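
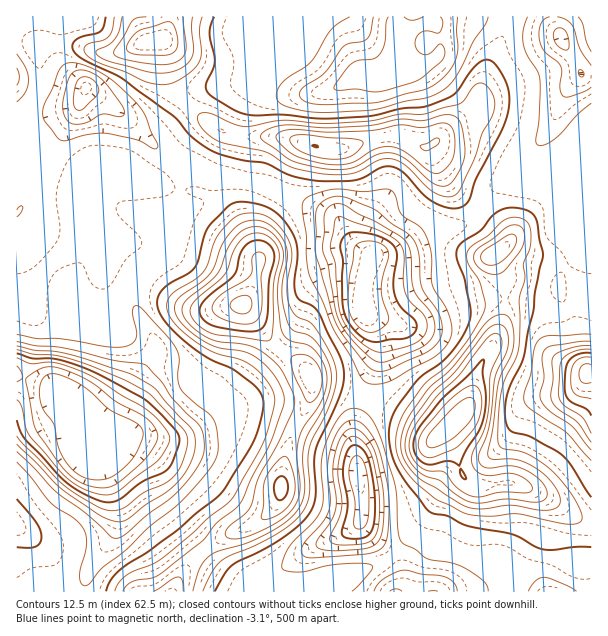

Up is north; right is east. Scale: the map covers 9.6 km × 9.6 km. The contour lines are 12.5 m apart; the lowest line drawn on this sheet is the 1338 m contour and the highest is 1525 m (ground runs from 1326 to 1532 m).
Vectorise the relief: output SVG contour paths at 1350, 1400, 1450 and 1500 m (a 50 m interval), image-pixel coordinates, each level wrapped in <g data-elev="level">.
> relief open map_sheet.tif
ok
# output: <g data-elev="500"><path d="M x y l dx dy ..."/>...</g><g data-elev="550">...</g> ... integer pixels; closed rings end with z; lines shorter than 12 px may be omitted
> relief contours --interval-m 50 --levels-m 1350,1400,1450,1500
<g data-elev="1350"><path d="M101 488l-17-4-15-9-11-13-22-31-3-9-7-42 2-3 8-6 9-4 9 0 27 10 15 9 21 16 27 15 11 11 2 6 0 6-12 19-28 24-7 4z"/><path d="M591 382l-4 1-5-1-2-4-1-4 1-6 3-3 4-1 4 1"/><path d="M17 366l4 5 2 6-6 5"/></g><g data-elev="1400"><path d="M390 591l6-2 6 2"/><path d="M321 549l-5-3 1-4 14-21 5-14 0-10-3-26 3-22 4-11 5-6 5-3 6 0 6 3 7 9 8 18 7 38 0 21-2 16-5 9-9 5-30 3z"/><path d="M591 442l-14-20-23-17-2-4-1-6 2-17-1-16 2-6 6-4 13-5 18-1"/><path d="M378 362l-9-5-18-18-9-13-6-14-7-45-7-19 3-35 3-6 7-3 10 1 14 9 19 9 27 17 5 12 2 27 2 11 4 7 12 14 4 9 1 7-1 7-3 5-6 6-36 16z"/><path d="M17 346l18 4 19 1 17 4 64 21 20 12 12 15 23 23 4 8 1 9-1 10-4 11-6 10-7 9-10 9-21 13-17 13-10 4-18-6-36-25-48-47"/><path d="M77 110l-3-3-1-6 3-17 5-7 8 0 8 7 2 5-1 4-15 16z"/><path d="M581 77l-3-3 1-4 3 0 2 4 0 2z"/><path d="M564 50l-7-5-3-6 0-7 4-4 6 2 4 6 1 12-2 2z"/><path d="M404 17l9 3 11-3"/><path d="M440 17l3 6-3 9-3 1-8-2-6 0-4 3-3 5 0 9 6 6 7 0 11-10 3 1 2 6-1 6-3 4-20 17-9 5-32 9-9 0-15-3-17 1-4-1-1-2 1-3 16-20 8-4 15-1 6-5 5-10 1-21 2-6"/></g><g data-elev="1450"><path d="M203 591l9-19 9-11 9-5 24-10 24-13 15-11 11-12 4-9 2-9-2-31 1-14 19-39 8-25 1-9-3-11-11-23-11-16-16-8-7-11-2-20 5-30-3-15-7-10-8-9-8-5-9-3-17 2-12 8-12 16-8 24-4 8-9 8-22 14-5 6-1 7 1 8 6 9 20 17 21 13 31 9 11 8 9 10 7 10 2 11-9 36-8 16-23 41-5 7-22 17-17 16-30 25-9 5-20 8-7 4-7 8-3 7"/><path d="M564 524l14-1 3-2 1-3-5-15-12-18-13-14-15-11-15-8-19-4-4-2-1-5 1-28 3-23 4-13 10-18 3-11 1-27-1-22 6-20-1-16 5-12 2-9 0-12-4-8-6-4-9-1-9 4-13 13-17 11-5 6-1 6 1 6 13 22 4 18-1 8-13 24-15 20-11 13-20 16-19 26-6 10-3 11-1 10 0 9 7 17 14 17 20 16 25 12 9 3 15 1 32-2z"/><path d="M446 197l9-2 5-6 15-31 8-26 10-19 2-9-2-8-4-7-6-6-4 0-5 3-10 15-6 4-33 9-26 0-30 7-45 2-42-3-37 7-12-3-24-11-8 0-3 3 0 6 4 6 14 12 11 4 39 8 27 16 28 6 24 0 14-3 21-11 12-1 7 2 8 5 25 25z"/><path d="M114 17l-1 12-3 6-6 5-18 5-2 5 2 4 11 8 29 10 18 9 18 4 9-2 9-4 12-8 6-8 3-9-2-24 3-13"/></g><g data-elev="1500"><path d="M278 500l3 0 3-2 4-7-1-11-5-4-4 2-4 7 1 9z"/><path d="M464 479l2 0-5-10-1 5z"/><path d="M459 465l8-16 12-18 5-14 2-19-3-24 0-15-16 18-27 24-20 25-6 14-1 7 2 6 4 6 4 4 8 2 18-4z"/><path d="M236 330l13 2 9-2 5-3 3-6 3-40 5-26-3-9-8-5-9 0-9 5-5 8-3 15-3 6-27 22-7 11 0 7 7 8 9 4z"/><path d="M315 147l3 0 0-1-6-1z"/></g>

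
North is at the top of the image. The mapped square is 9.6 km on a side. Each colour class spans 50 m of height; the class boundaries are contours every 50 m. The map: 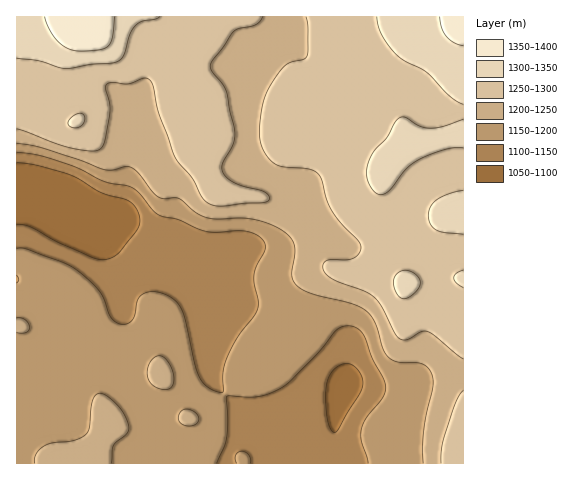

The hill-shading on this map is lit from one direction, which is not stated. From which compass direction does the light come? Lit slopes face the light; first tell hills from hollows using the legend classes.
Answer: W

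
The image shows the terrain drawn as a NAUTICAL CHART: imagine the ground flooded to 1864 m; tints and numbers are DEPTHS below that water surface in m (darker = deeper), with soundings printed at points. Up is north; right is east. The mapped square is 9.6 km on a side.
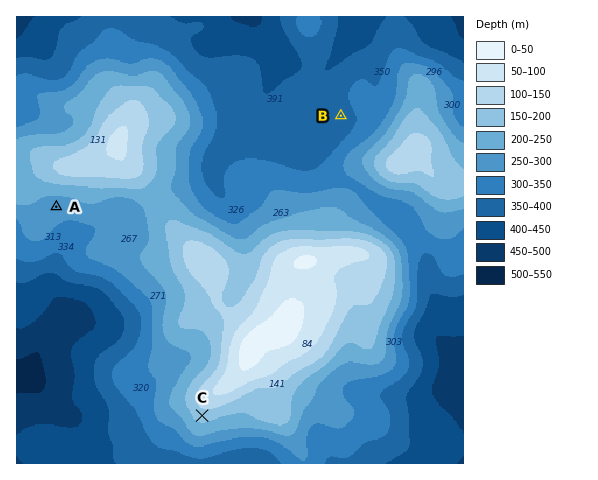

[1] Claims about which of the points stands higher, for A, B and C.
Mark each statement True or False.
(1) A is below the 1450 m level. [False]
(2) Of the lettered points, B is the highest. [False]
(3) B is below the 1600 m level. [True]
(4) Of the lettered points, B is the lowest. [True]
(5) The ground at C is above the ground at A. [True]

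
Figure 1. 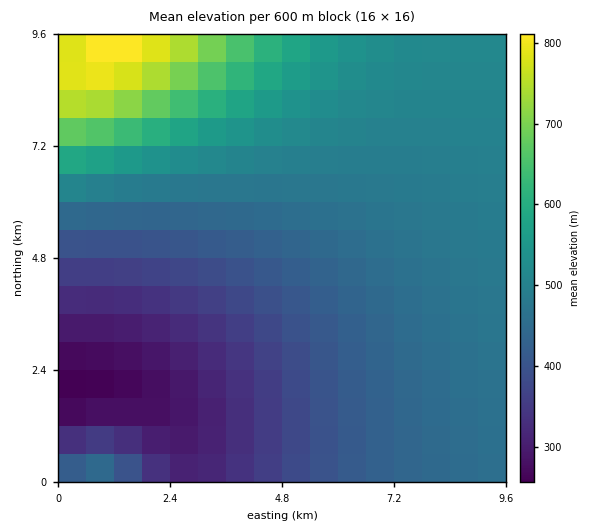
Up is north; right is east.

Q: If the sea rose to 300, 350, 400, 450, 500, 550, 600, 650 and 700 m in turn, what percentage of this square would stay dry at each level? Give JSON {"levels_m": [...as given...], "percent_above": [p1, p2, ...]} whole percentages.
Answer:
{"levels_m": [300, 350, 400, 450, 500, 550, 600, 650, 700], "percent_above": [93, 83, 72, 54, 28, 14, 10, 7, 5]}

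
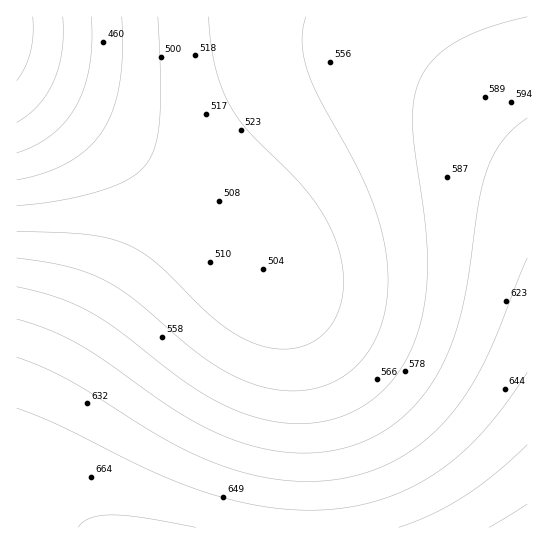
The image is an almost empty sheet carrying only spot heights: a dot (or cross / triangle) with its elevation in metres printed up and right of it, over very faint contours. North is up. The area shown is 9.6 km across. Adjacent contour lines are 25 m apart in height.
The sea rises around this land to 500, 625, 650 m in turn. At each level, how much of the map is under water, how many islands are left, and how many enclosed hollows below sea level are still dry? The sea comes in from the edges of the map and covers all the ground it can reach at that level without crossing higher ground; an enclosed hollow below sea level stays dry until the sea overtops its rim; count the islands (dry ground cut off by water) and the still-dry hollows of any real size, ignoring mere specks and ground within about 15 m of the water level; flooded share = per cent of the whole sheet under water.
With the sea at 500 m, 10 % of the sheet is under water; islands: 0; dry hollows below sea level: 0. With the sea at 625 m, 80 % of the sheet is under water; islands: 0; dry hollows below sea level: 0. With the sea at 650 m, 89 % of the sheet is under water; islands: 0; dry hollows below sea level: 0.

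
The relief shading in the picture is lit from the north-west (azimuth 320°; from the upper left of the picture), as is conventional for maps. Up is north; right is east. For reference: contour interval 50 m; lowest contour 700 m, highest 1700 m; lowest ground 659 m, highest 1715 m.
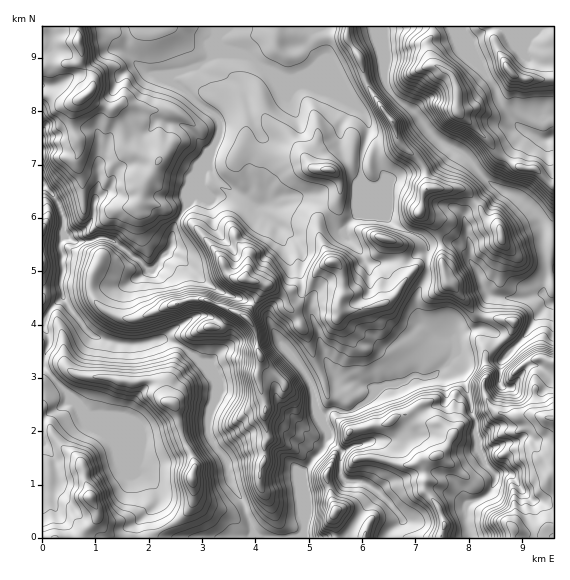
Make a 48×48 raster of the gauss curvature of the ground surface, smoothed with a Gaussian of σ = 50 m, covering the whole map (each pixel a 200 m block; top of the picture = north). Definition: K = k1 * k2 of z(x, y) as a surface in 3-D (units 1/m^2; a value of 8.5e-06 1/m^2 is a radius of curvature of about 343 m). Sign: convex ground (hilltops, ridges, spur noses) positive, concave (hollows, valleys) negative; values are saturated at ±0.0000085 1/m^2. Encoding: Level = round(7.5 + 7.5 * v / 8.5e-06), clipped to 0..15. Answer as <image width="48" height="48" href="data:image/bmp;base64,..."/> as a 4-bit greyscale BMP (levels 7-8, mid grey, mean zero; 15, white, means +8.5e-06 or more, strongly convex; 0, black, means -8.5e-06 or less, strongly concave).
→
<image width="48" height="48" href="data:image/bmp;base64,Qk32BAAAAAAAAHYAAAAoAAAAMAAAADAAAAABAAQAAAAAAIAEAAATCwAAEwsAABAAAAAAAAAAAAAAABEREQAiIiIAMzMzAERERABVVVUAZmZmAHd3dwCIiIgAmZmZAKqqqgC7u7sAzMzMAN3d3QDu7u4A////AHlod3d4d4iHeHd3Z3ZQd5mHdnd3iIWHeIh4aHd3d2d3eHd3d3fMdoh4ibqHdq6XeHh3aGd3iHaHd3Z3d4mPpWh3eYWIZHZnd4do94mHiJZ3d3eId4h3hXd3d2h4dqiGd3iHmHiHeIZ3iHi4d3gDl3h3eWd3h4d4iIiGR4iIh37YiHi3iHfYiId4iIiIiKZpiId5mIiIiHjHd3h4iXT5WHh3dniGd3aHd3h7h4iHeJNnaId5qWaFj3d3eIl4h+d3iIdXZnd4d4Z4eHhlVndwJYZ4d4dnhld4h4eId3eIh3WJd3d8eHh694d3iHeoiKh2d3iIh3iIiHeHaYdUmHd01oaHd4eJZ1d3eHd4eHiIh1aIaIfaeFlzeYeXh3h3KcWWioiHeHeIi7mIeHZ4V3h3eHh3aXh3mFZ2eHd3eHd1d4h3iZd3mXeHeHh4eJWndnm1Z4d4h3mVaHh2iIiHumeId4h4d3h0bvaYmGeXeHh3eJd3iHp2d3d4d3iHh4d5nwTVd2p3h4iIh3d4d3eVh4eHd3d3d4d4kK2Gpmd5h4iIiGZ3iIn4iHeHeJeHd3h4iGl3uId4h3d3iVd3iMULmGd3d3d3iHiHiHVGSZeHd3eHd3ePhpWYidZ4eIiHeHiIWIemd4l3eIiYd4inNp+adHeKiHd3iHiIdGn1d1ZniXd3VveoJqBpmXd5dniXh3inJndkeKl3l4h3eLIPZNJXF3d4h3iIhmd4ind3hzdneId3eIZ3h5ePR1eHaHeHd2qoiIiIiGeIh3eHl3eHh8mJeHeHZ4iHh5iJd3d2d/aHiHeFd4eItoiHeIerl4d3hz2IeHeYZ1iGnYd4iHeIqJiHeIiMdnd2eHt3d3eJdzd3OHd4h4eFdjl3h4c4iHiqZ4B3h5t3iLmWeYd3eKeHmZiHiHd4hn+mWWZ4eJqHd9VpOIeIh2qneHiHh3h4ZmaFSFeXhql3hYaMeYeIelV4dniHd3h3eIeGv2eIhXd3hKV4iId4d3d4d3eIiHd3eIiHgZqXOHd4hjh3d3d3d4h3h3eHiHiHh3d3iqloh4iJi9h2d3iIh3iId3d4d3eEeHeJhnh5dneIZoeIeId4d4iIeId3d3nPV4h5kmiHdnbnpwyIiHh3iHh3iId3d3d2d3dndneHh6N4eMV4d3iHiHh4eId3d4d4iHZqeIiJl3eIeHeJd4d4h4hod4iId3eIiHd3eId4eIeHd6dniHeHd3eId3d3eIiHeIioiHZ3R4iIiEd3eId4h4h3d3eHiIh3d5iYaHjreHd3h4iJdHh3eIiId3h3iHd4eI6YiWiXiHeHh3eJt5mHd3d4h3iIh3eHd1N1eIh4d4WHiHiHmXd4iHd3d4eHh3eHdzh2d4Vod4Z7VoeHaXZ4h3eHh3d3d3eId0lnyHiXd2yZZ4eHN2iId3d3d3d3iHeIipeIeaiHiH+Kd3iHiod3d4d3d4h4iHeIeYeIdmeYd0V4iIduh3eIiHeId3d4iHd1tYd3mWeIh4iHeIeDiHd4iIh3eId4d3d4aIiHd0iHdWeHdw=="/>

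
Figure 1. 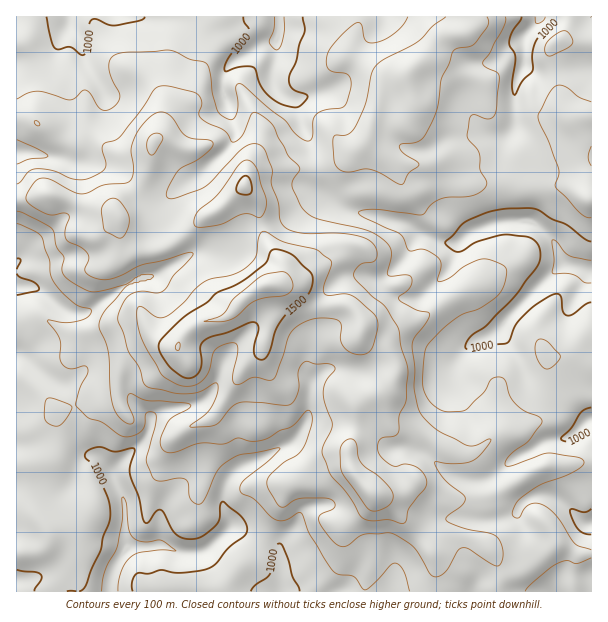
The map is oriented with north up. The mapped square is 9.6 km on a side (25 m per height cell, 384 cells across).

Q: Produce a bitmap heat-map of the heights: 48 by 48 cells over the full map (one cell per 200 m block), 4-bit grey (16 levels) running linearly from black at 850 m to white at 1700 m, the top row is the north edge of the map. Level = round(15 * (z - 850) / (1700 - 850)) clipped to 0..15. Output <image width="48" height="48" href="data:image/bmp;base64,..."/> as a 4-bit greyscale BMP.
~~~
<image width="48" height="48" href="data:image/bmp;base64,Qk32BAAAAAAAAHYAAAAoAAAAMAAAADAAAAABAAQAAAAAAIAEAAATCwAAEwsAABAAAAAAAAAAAAAAABEREQAiIiIAMzMzAERERABVVVUAZmZmAHd3dwCIiIgAmZmZAKqqqgC7u7sAzMzMAN3d3QDu7u4A////ACMzMyESMzMzMzMiIzM0RERFZmVWZVQzQyMzMyESMzMzMzMyIzREVURFZmZWZlVERDMzMzEBIiIiIzMzM0RVVVRWd2ZmZmVUREREMzIQERERIzMzM0VmZVVWd2ZnZlVlVERERDIRERIyIiMzM0VnZmZ3d2ZmZVVlQ0REREMRIiNEMiM0RFZ3d3eHZmZmVVZlMkREREMRMzREMjNFVFZ3iZmHdmZlVFVUMkRDREMRMzREM0RWZmZnm6mId2ZmVURDM0RDNEISNERFQ0Vnd3d4q7mYd2ZmZVREQ0REMzISRFRVQ0VneIeKuqmIdmVVVmVUREREQzIjRVVVVERGd4iaqZiIdmZlVVZVVEREQyIiRWZlVVREVniaqYd3Z2ZmVEREREREQzNENXd2ZmZlVXiamIh3d2ZmZUQzM0RERERVRWiIh3d3ZWeJmIh3dmVmZVRDIkRFREVmVGd4iHeHdmeJmZh3ZVVVVVREMkRFRFV2VWZniIiIh3iJmZmGVERVVUREM0RERVZ2d3iIiZiJmHiZmZmGRERFVEREQ0RERFZ3iZq5iamamHiJmZmFQzRERERERENERFZ3ibzLmau6mIiImZmFQzNERERERDNEVVZ4ms3bmau7mIiJmZmFQzM0Q0RERDREVVZ4m83bqqvLqZmaqpl1RDMzM0REREREVWeIq73cy7vLqZmauph2VEMiI0RERERERVeJqqvd3czMuqqquph3ZUQzIjRDNERERFaJqZq83d3My6qqqpd2ZlVEMiMzIzM0VVV4mJmrzN7d3LqqqHZlVmZVQyIzIiM1Zndnd4mau83u7cqZh3dmVVZlVCEiITNFeIiHZniZmqvd3MqYh3ZmVEVVVDIREDNGeImZiIiJmZq83LqpiHZVVERVREMRETNGeJmZmZmImZmruqqZmHZUQzNEREMREkRXiZmpmZmZmZmqmZmZh2VDMyIjMzIRI0VniZqqmImaqZmph3d2ZURDRDIhIREiNGeIiZqpiIiauqqpd2ZVVEREREMyIiIzRXiZmZqpiIiJq7updmVVVVVlVEREM0REVniZh4mYiIiImryodlVVZmZmVVVERERFVmeHZmd4mYh3ibuYdmZmZmZmVVVURERFVVZlVWZ4mZiHeKqYdmZmZndmZVVEREREVURFVWZ4mpmYd4mHZlZnd3dmZVVERERFVEVVVWZompmIh3iHZVVmd3ZmZVVERERFVVZlVVVniZh3dmd2VEVmd3d3ZVREQ0RVVWZlVVVWeId2VFZlQ0VVZ3d3ZlREQ0RVVVVVVVRVZ3d2U0ZTMzRFV3d3dlVVQ0RVVUVERERFVnZmQ0UyIzNEVnd3dlVVQ0RFRERERERVVmZlQ0QiIzNEVneHdlVVQzNERDREQzRVVVVVQzMhIzRFVneHdmVUQyNEQzMzMzRVVVVEQyIhIzRVVWZ3d2VUQyREQ0QzMjREREREQzIREzRFVVVmd2ZlMiNVREMyIjMzM0REQzIhEjRFVERWZ3dlQhJFRDMyEjMjMzMzQzMhEjRERERFZnd2UyEkQw=="/>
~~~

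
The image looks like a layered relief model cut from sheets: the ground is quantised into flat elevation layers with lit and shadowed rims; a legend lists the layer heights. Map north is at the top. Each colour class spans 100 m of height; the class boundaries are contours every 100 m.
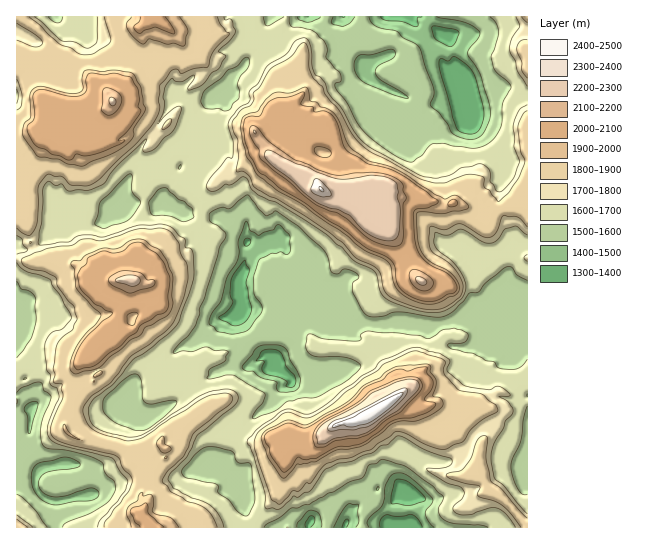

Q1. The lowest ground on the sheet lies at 1320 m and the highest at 2430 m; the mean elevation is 1740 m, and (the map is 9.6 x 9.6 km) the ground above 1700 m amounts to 41.6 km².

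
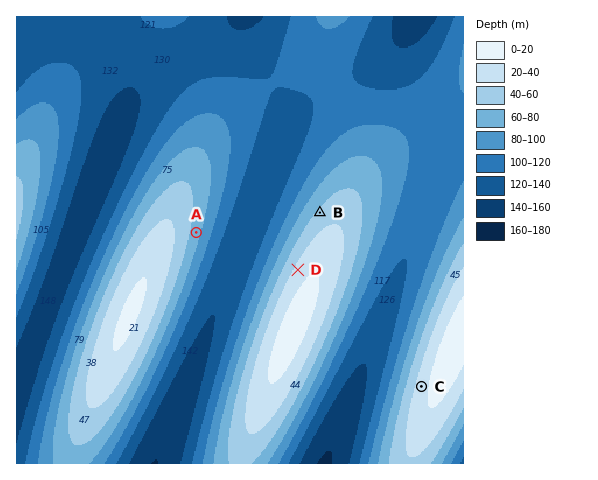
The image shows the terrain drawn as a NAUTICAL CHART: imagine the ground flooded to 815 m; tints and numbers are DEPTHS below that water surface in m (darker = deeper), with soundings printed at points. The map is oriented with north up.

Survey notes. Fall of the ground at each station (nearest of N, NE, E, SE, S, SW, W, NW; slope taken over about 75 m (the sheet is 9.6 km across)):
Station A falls E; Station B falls NW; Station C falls W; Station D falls NW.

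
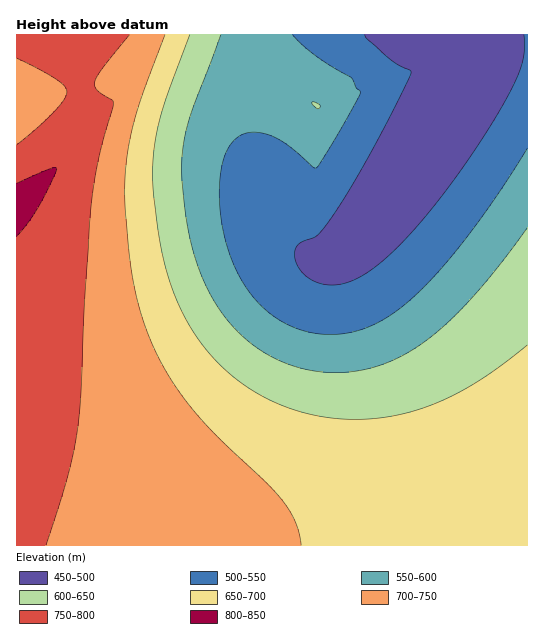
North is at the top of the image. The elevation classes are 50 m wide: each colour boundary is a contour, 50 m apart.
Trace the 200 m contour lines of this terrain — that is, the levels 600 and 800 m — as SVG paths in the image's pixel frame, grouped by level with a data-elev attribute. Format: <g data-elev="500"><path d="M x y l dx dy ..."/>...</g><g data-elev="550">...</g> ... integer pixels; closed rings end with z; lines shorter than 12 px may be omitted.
<g data-elev="600"><path d="M527 228l-36 48-34 38-31 27-31 18-17 7-16 4-17 2-18 0-17-2-16-4-16-6-16-9-15-11-13-12-12-15-11-17-9-19-7-20-6-22-4-24-3-42 3-33 8-27 28-74"/><path d="M316 108l3 0 1-3-7-3-1 2z"/></g><g data-elev="800"><path d="M17 236l10-12 11-16 15-29 4-11-8 1-32 14"/></g>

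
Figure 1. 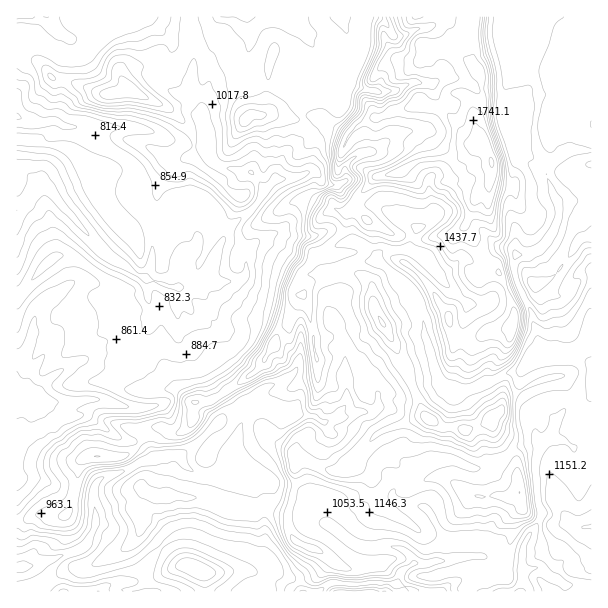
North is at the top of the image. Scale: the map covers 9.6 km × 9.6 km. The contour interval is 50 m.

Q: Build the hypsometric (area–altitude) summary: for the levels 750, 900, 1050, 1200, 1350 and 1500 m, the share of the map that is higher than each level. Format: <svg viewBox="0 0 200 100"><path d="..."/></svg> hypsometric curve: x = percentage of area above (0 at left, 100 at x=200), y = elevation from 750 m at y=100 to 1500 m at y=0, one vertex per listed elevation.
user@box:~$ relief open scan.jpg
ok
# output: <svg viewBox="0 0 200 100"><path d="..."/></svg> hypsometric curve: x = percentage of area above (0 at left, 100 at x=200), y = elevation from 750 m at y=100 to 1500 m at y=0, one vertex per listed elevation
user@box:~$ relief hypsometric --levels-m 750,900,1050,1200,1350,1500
<svg viewBox="0 0 200 100"><path d="M192 100l-42-20-36-20-44-20-30-20-26-20"/></svg>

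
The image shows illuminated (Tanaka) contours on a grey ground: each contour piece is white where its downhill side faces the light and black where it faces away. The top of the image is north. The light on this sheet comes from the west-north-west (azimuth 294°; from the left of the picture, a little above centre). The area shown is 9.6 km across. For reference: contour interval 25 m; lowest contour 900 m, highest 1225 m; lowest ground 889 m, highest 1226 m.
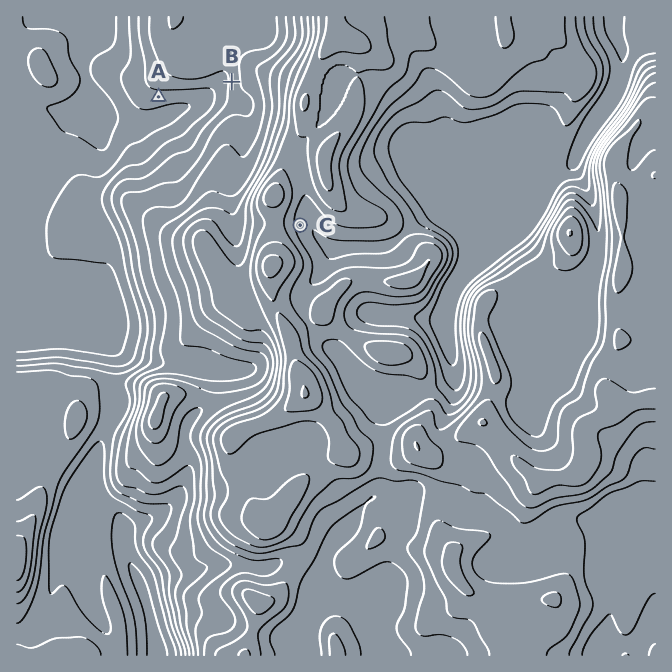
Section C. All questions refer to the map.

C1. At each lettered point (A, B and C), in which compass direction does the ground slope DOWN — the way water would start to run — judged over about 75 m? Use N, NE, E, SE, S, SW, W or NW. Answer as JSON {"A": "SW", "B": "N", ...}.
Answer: {"A": "S", "B": "W", "C": "E"}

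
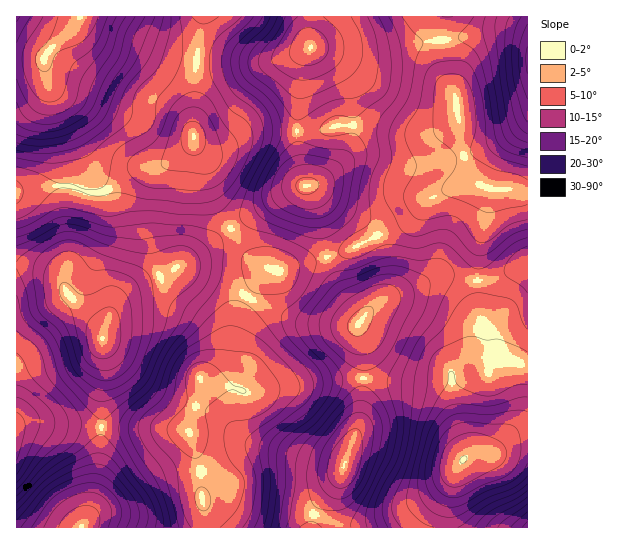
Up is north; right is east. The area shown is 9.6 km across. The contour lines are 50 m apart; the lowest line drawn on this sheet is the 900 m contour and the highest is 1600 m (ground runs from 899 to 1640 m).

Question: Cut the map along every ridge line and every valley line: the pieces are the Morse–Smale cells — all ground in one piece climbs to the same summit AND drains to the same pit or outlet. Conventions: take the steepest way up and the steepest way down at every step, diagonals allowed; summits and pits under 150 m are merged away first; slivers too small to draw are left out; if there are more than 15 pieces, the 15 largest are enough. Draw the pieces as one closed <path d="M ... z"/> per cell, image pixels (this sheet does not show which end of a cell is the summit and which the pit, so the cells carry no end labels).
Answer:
<path d="M327 257l-60 16-15 17-12 21-5 18-2 24-4 12-10 11-19 3 1 8-10 32-2 15 11 35 5 59 106 0 6-22 16-19 8-13 19-55 4-65-5-20 0-11 2-6-20-28z"/><path d="M527 267l-13 2-25 11-23 0-16-4-15 1-54 24-14 12-8 10 0 11 5 20 0 24-5 47-20 54-24 32-3 10 1 7 135-1 0-14 5-34 14-26-2-11-12-37-1-32 17-12 21-2 12 5 9 11 8 24 0 19-3 7-23 25 2 1 22-16 11-2z"/><path d="M202 16l-121 0-8 11-25 24-5 8-26 0-1 131 19-3 32-2 19 7 17 0 31-21 25-4 22-12 12-14 2-67z"/><path d="M194 140l-13 15-15 9-32 7-31 21-17 0-19-7-32 2-18 4-1 74 23 3 18 8 4 5 6 12 29 28 7 14 10-29 14-15 11-7 35-13 58-42-18-30-4-10-2-20-11-20z"/><path d="M231 229l-6 3-24 20-28 19-42 17-18 18-10 29 1 46-3 12 1 34 59 1 28 3 2-12 9-25 0-15 17-2 10-8 6-16 0-16 7-26 16-26 11-12 9-3-22-10-10-10z"/><path d="M482 185l-12 0-25 6-18 9-21 21-55 28-23 8 8 22 26 40 19-18 54-24 15-1 16 4 23 0 25-11 14-3 0-73-14-4-21 0z"/><path d="M442 16l-133 1 2 30 15 10 14 14 8 12 3 8 3 34 27 2 25 6 27 0 14-6 10-9-1-19-8-17-4-17-3-24z"/><path d="M309 16l-106 1-8 57-2 36 0 27 5 6 9 4 12 0 34-15 44-1 4-64 3-9 7-11z"/><path d="M458 116l-7 8-18 9-27 0-35-8-18 1-4 21-9 16-18 17-15 6 9 17 11 54 24-8 55-28 21-21 18-9 35-6-9-14-8-18z"/><path d="M527 16l-84 0-2 3 3 46 4 17 8 17 7 54 14 29 6 5 10 2 35 2z"/><path d="M26 265l-10 1 0 159 26-2 59 4 0-34 3-12-3-52-5-8-29-28-6-12-4-5-10-5z"/><path d="M105 427l-4 0-1 28-7 42-5 18-7 12 122 1 1-22-3-11-1-26-11-36-10-4-18-1z"/><path d="M42 423l-12 0-14 3 0 101 65 1 7-13 5-18 7-42 1-28z"/><path d="M286 131l-33 1-34 15-12 0-12-6 1 8 11 20 2 20 4 10 17 29 49-31 26-12-6-31-2-21z"/><path d="M527 433l-13 3-19 15-25 4-10 8-8 23-4 27 1 15 79-1z"/>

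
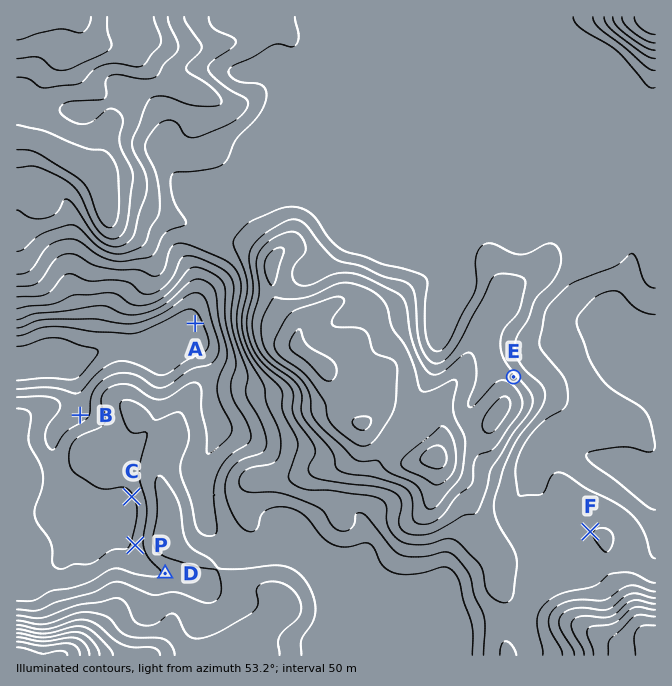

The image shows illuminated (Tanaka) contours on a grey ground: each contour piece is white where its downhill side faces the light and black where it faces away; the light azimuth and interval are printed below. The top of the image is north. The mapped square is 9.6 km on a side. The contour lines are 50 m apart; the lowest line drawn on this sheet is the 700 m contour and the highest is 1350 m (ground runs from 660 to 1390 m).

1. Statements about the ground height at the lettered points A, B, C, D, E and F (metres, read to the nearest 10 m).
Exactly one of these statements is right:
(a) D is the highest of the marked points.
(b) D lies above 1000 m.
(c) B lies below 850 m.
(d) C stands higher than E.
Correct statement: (c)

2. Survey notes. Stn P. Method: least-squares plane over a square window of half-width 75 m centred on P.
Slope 13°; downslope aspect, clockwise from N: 274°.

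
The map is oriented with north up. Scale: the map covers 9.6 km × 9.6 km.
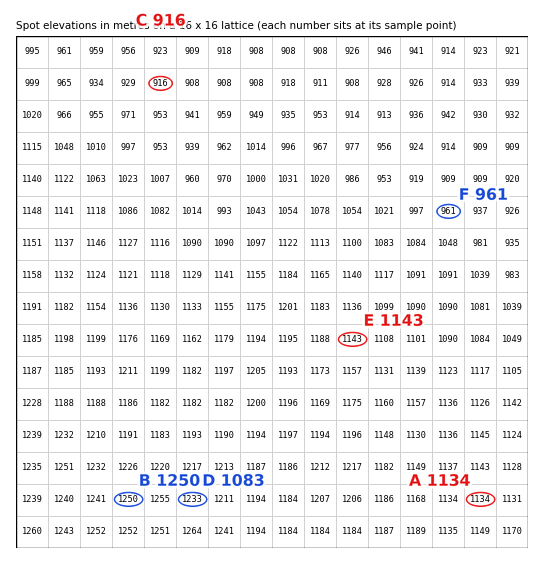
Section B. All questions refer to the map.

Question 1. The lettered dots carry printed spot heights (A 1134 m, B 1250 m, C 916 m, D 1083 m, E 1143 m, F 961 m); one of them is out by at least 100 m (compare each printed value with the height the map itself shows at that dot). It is D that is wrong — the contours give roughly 1233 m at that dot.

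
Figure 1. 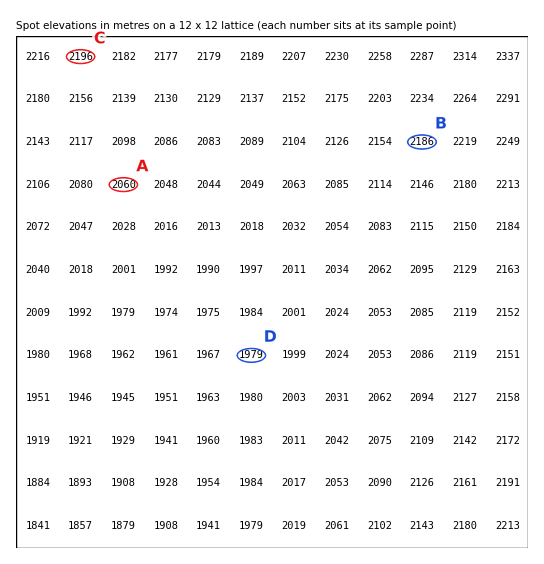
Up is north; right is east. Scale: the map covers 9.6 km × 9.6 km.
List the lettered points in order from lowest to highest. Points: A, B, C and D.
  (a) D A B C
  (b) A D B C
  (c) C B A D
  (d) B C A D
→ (a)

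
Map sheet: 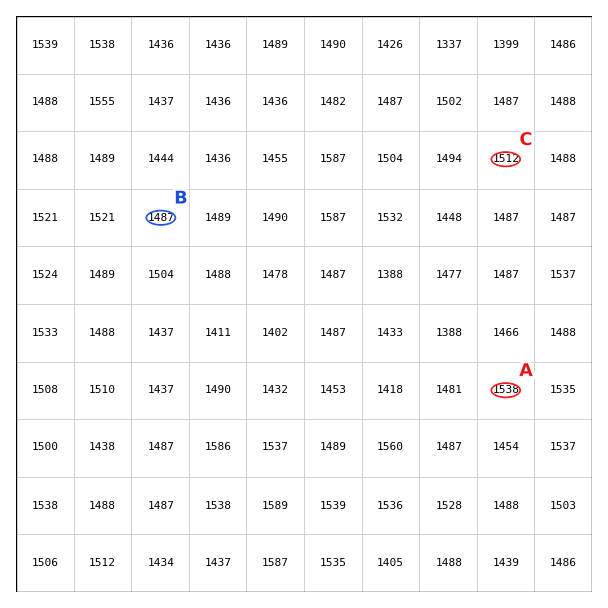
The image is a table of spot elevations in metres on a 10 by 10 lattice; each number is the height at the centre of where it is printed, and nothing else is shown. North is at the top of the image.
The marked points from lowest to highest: B C A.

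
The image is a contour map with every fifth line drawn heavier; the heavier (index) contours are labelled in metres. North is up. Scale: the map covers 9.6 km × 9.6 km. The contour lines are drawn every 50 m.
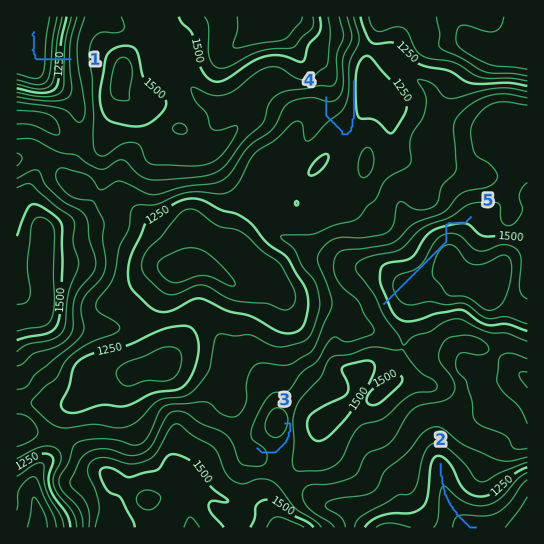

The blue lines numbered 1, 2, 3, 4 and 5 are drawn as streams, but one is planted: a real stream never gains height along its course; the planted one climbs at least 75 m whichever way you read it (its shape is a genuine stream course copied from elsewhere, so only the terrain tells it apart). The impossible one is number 5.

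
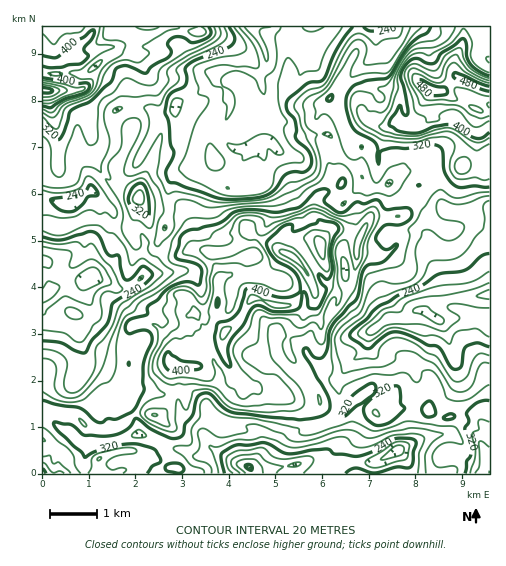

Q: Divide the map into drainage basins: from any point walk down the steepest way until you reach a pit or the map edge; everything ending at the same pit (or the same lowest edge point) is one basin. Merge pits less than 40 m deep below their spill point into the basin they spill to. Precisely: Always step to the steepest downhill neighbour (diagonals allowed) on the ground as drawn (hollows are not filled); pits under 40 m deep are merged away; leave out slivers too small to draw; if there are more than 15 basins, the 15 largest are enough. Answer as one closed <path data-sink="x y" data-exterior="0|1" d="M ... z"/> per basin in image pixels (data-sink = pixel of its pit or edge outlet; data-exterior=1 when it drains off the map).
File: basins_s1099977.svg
<path data-sink="250 27" data-exterior="1" d="M463 26l-263 0-1 6-8 0-13-6-12 0-10 7-17 3-10 8-18 3 2 8-13 12-10 16-11 7 11 28 1 36 12 21 7 7 20 7 9 8 9 22 5 32 18 4 9 0 11-6 34 3 11-4 8-9 4-10 8 8 33 18 11-15 13-2 5 2 3-15-6-7 1-15 5-9 19-9-8-4-4-26-7-15-5-20 8-18 13-13 2 0 14 7 5 5 3 10 3-7 16-15 15 3 8 6 13-3 9-8 12 4 7-1 12-14-2-13 9-22z"/><path data-sink="249 466" data-exterior="0" d="M340 229l-8 0-9 9-3 6-7-6-13 2-11 15-33-18-8-8-4 10-8 9-11 4-10 0 0 10 4 11-2 35-8 6-13 1 12 19 10 2-13 3-2 20-5 7-22 0-2 1-1 13 2 8-9 22-8 6-20-3-7 4-14 13-20 1-11-5-13-12-13-1-17-5-1 65 313 1 1-26 20-32 2-14-11-11-15 12-8 13-10 2-13-11-6-20-15-20 14-11 7-13 0-19-6-15-1-19 6 1 8-4 14 4 12-10 5-44-8-6z"/><path data-sink="89 279" data-exterior="0" d="M141 202l-11 25-17-1-9-5-11-3-8 0-25 10-18-3 0 182 18 6 13 1 13 12 11 5 20-1 14-13 7-4 19 3 6-3 11-19 0-27 2-1 22 0 5-7 2-20 13-3-10-2-13-20 14 0 8-6 2-35-4-11 0-9-17-4-7 0-11 6-27-4-5-32z"/><path data-sink="489 295" data-exterior="1" d="M475 165l-12 1-32 18-12 1-5 5-6 20-6 6-32 1-13 28 0 15-5 23-10 8-14-4-8 4-6-1 1 19 6 15 0 19-7 13-14 11 15 20 6 20 11 10 7 1 5-2 8-13 15-12 11 11-2 11 4 3 18-7 20-3 26 12 23-5 7 3 6 6 3-14 7 0 0-232-5-1z"/><path data-sink="397 450" data-exterior="0" d="M418 406l-20 3-15 7-7-2-20 34-1 20 1 6 82 0 3-16 5-5 7 0 22 12 15 3-7-20 0-5 7-10-2-6-16-13-6-1-22 5z"/><path data-sink="69 203" data-exterior="0" d="M89 145l-3 9-12 8-8 4-7-2-5 6-12 1 1 53 17 4 25-10 8 0 11 3 9 5 18 0 9-20-1-9-9-8-20-7-7-7-12-21z"/>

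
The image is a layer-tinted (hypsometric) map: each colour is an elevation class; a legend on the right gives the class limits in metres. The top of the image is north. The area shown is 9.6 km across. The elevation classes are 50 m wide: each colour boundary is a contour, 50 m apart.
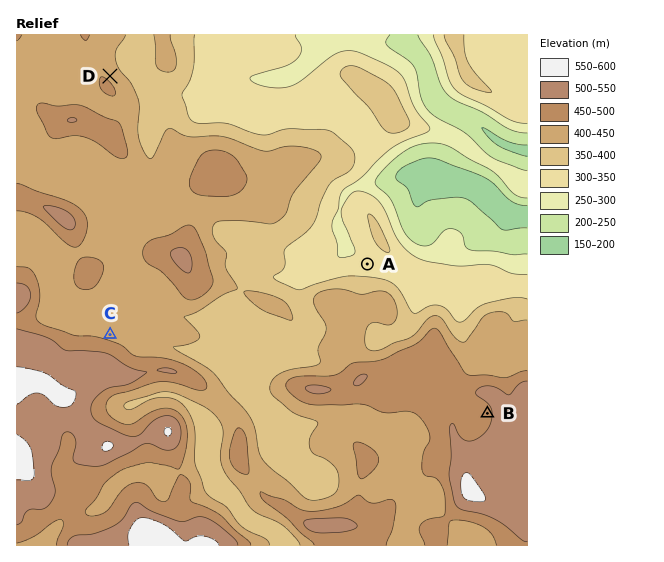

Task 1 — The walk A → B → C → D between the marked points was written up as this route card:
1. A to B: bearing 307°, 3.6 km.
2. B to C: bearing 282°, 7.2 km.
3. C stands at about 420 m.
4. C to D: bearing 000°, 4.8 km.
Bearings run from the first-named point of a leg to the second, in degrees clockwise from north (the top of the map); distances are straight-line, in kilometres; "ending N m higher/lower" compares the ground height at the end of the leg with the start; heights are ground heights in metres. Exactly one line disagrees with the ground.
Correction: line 1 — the bearing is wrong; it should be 141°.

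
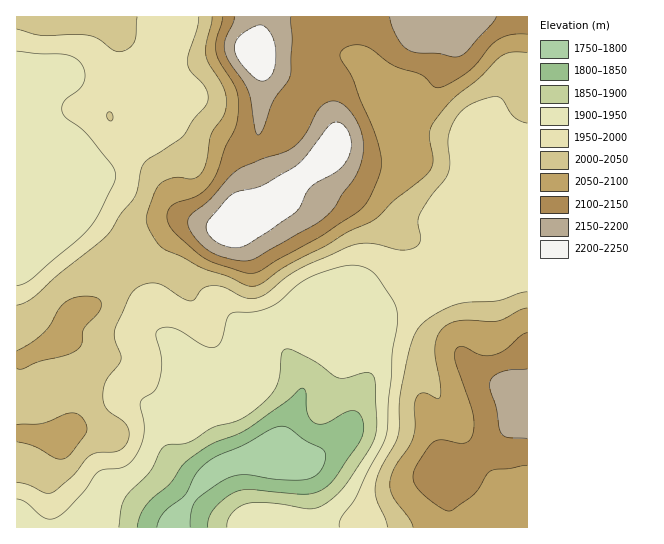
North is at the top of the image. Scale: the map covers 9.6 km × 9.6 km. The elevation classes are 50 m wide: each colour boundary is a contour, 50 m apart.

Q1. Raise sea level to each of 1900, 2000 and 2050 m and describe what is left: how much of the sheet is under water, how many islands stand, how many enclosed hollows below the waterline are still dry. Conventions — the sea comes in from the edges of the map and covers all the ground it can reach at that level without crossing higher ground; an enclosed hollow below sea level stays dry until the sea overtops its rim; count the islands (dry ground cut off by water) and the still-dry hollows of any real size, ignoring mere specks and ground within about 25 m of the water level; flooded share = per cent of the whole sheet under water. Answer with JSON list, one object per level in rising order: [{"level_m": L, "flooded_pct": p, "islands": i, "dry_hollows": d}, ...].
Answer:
[{"level_m": 1900, "flooded_pct": 10, "islands": 0, "dry_hollows": 0}, {"level_m": 2000, "flooded_pct": 50, "islands": 0, "dry_hollows": 0}, {"level_m": 2050, "flooded_pct": 66, "islands": 0, "dry_hollows": 0}]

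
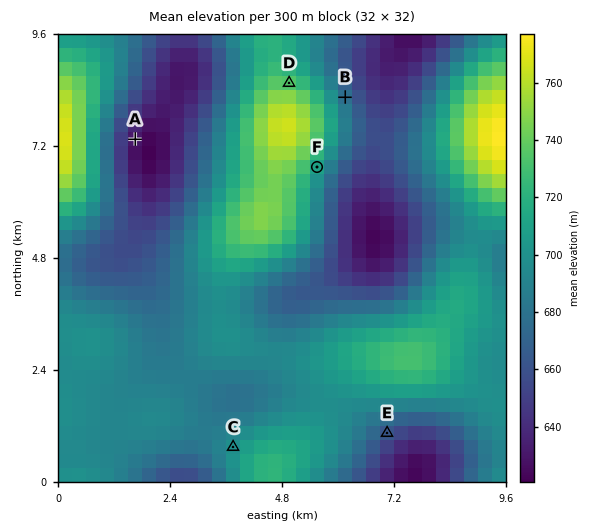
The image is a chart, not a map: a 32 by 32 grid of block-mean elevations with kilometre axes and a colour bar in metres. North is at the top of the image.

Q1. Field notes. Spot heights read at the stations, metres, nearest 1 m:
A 629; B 678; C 699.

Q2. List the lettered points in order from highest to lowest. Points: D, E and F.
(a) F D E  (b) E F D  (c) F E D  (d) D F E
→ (d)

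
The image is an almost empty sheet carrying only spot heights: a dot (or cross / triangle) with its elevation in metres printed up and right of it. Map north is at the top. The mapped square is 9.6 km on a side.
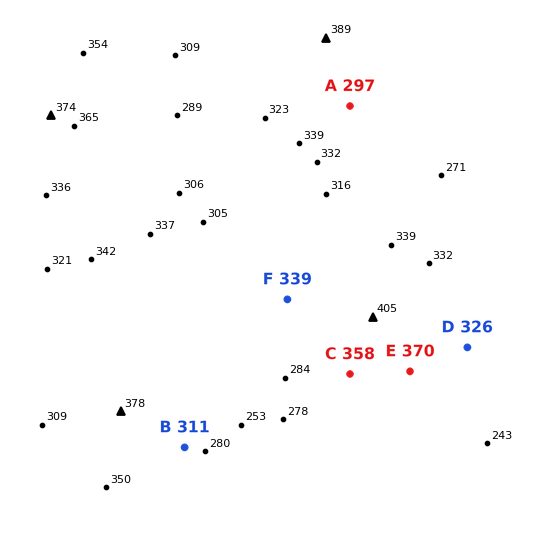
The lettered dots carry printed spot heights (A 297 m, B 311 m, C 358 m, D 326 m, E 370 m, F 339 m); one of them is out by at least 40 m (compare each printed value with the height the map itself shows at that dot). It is A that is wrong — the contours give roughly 347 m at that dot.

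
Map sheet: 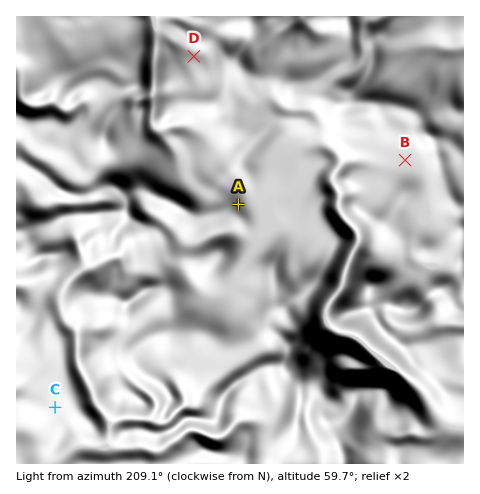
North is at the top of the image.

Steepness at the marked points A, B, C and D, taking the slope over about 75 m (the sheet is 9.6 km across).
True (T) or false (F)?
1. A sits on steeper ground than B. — T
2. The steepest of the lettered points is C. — F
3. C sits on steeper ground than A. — F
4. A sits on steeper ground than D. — T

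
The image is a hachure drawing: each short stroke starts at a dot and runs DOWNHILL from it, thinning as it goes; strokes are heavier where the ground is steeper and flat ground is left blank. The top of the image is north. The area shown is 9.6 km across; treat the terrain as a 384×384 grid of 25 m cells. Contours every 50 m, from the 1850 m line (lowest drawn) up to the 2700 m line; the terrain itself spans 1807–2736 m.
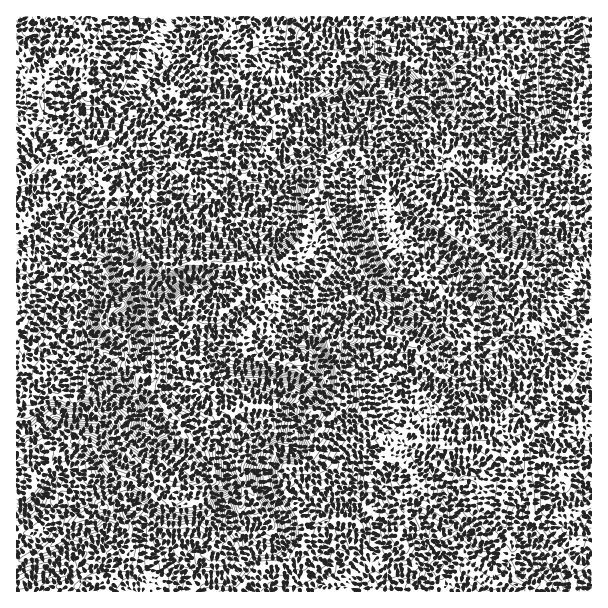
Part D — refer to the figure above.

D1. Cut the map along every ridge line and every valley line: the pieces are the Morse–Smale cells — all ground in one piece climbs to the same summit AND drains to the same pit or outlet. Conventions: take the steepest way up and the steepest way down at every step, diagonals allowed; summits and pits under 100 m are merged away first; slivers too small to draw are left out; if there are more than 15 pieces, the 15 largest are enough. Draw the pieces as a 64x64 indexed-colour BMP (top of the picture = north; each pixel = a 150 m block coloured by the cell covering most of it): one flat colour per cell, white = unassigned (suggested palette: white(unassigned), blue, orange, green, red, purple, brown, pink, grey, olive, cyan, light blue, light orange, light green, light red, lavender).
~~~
<image width="64" height="64" href="data:image/bmp;base64,Qk12CAAAAAAAAHYAAAAoAAAAQAAAAEAAAAABAAQAAAAAAAAIAAATCwAAEwsAABAAAAAAAAAA////ALR3HwAOf/8ALKAsACgn1gC9Z5QAS1aMAMJ34wB/f38AIr28AM++FwDox64AeLv/AIrfmACWmP8A1bDFAO7u7u7uMzMzMzMzMzVVVVVVVVVVVVVVVVVVUAAAAAAA7u7u7u7jMzMzMzMzM1VVVVVVVVVVVVVVVVVVUAAAAADu7u7u7u4zMzMzMzMzNVVVVVVVVVVVVVVVVVVQAAAAAO7u7u7u7jMzMzMzMzMzM1VVVVVVVVVVVVVVVVAAAAu73d7u7u7u4zMzMzMzMzMzNVVVVVVVVVVVVVVZkAAAu7vd3e7u7u7jMzMzMzMzMzMzVVVVVVVVVVVVWZmQAAu7u93d3u7u7jMzMzMzMzMzMzNVVVVVVVVVVVWZmZAAC7u73d3d7u7uMzMzMzMzMzMzM1VVVVVVVVWZmZmZAAC7u7vd3d3d7uMzMzMzMzMzMzMzVVVVVVVVWZmZmZkAC7u7u93d3d3dMzMzMzMzMzMzMzVVVVVVVVWZmZmZmQALu7u73d3d3d3TMzd3d3MzMzMzVVVVVZlVWZmZCZmZAAu7u7t33d3d3d0zd3d3czMzMzNVVVVVmZWZmZAAmZkAC7u7u3fd3d3d3Xd3d3d3MzMzM1VVVVWZmZmZmQAJmZALu7u7d33d3d13d3d3d3czMzMzVVVVVZmZmZmZkJmZkLu7u7t3d93d3Xd3d3d3czMzMzMzVVVVmZmZmZmZmZmQu7u7u3d3fd3Xd3d3d3dzMzMzMzM1VVVZmZmZmZmZmYC7u7uwd3d33Xd3d3d3dzMzMzMzMzVVVVWYmZmYiIiIiLu7u7B3d3d3d3d3d3dzMzMzMzMzM1VVVSiJmIiIiIiIi7u7AHd3d3d3d3d3dzMzMzMzMzMzVVVVIoiIiIiIiIiAAAAAd3d3d3d3d3dzMzMzMzMzMzM1VVIiiIgiiIiIiIgAAABEd3d3d3d3d3MzMzMzMzMzMzNSIiIogiIoiIiIiIAAAEREd3d3d3d3MzMzMzMzMzMzMzIiIigiIiiIiIiIgAAARERERHd3d3MzMzMzMzMzMzMzIiIiIiIiIoiIiIiIAABEREREd3d3QzMzMzMzMzMzMRMiIiIiIiIiiIiIiIiAAERERER3d3REMzMzMzMzMzMRESIiIiIiIiIoiIiIiIgARERERHd0REQzMzMzMzMxERERIiIiIiIiIiIoiIiIiABERERER0RERDMzMzMzEREREREiIiIiIiIiIiIoiIiIgERERERERERDMzMzMzEREREREiIiIiIiIiIiIiKCKIiAREREREREREMzMzMzMREREAASIiIiIiIiIiIiIiIoiCBERERERERERDMzMzMzEREQACIiIiIiIiIiIiIiIiiCIkREREREREREMzMzMzMzERAAACICIiIiIiIiIiIiKIIiRERERERERERDMxERMzMxEAAAAAAAAiIiIiIiIiIiIiJERERERERERERBERETMzEQAAAAAAAiIiIiIiIiIiIiIkREREREREREREQREREzMREAAAAAAiIiIiIiIiIiIiIiRERERERERERERBEREREREQAAAAAiIiIiIiIiIiIiIiJEREREREREREREQREREREREAAAACIiIiIiIiIiIiIiIkREREREREREQRRBEREREREQAAAAIiIiIiIiIiIiIiIiRERERERERERBERERERERERAAAAIiIiIiIiIiIiIiIiJEREREREREREEREREREREREAAAAv8iIiIiIiIiIiIiIkREREREREREQRERERERERAAAAAC//IiIiIiIiIiIiIiBERERERERERBEREREREAAAAAAC///yIiIiIiIiIiIiIERERERERERBEREREREQAAAAAAL///8iIiIiIiIiIiIgAERERERERBERERERERAAAAAAIv////IiIiIiIiIiIiAABERERERBEREREREREQAAAAAv////IiIiIiIiIiIiIAAARERBFBEREREREREREAAAAC////8iIiIgAAIiIiIgAABERBERERERERERERERAAAAL///8iIAAAAAAAAAAiRAAERBEREREREREREWZhEAAAAv///yIAAAAAzAAAAiJERERBERERERERERERFmZgAAAiL///IgAADMzMwAAiIkRERBEREREREREREREWZmAAAiIv////AADMzMzMACIiRERBERERERERERERERFmAAAGZmb/8AAAAMzMzMzKKiIEREEREREREREREREREWYAAAZmZv/wAAAAzMzMqsqqqgBEERERERERERERERERFgAAZmZm//AAAADMzMqqqqqqAAEREREREREREREREREWZgBmZmZv/wAAAMzMyqqqqqoAARERERERERERERERERFmZmZmZm//AAAMzMzMqqqqqgABEREREREREREREREREWZmZmZmb/ZgAAzMzMzKqqqqAAERERERERERERERERZmZmZmZmZmZmAADMzMzMqqqqoAAREREREREREREREWZmZmZmZmZmZmAADMzMzMyqqqqgABERERERERERERERZmZmZmZmZmZmAAAMzMzMzKqqqqAAARERERERERERERFmZmZmZmZmZmYAAADMzMzMqqqqoAAAABEREREREREREWZmZmZmZmZmZmAAAAAACqqqqqqgAAAAARERERERERERZmZmZmZmZmZmYAAAAAAACqqqqqAAAAAAERERERERERZmZmZmZmZmZmYAAAAAAAAAqqqqoAAAAAABERERERERFmZmZmZmZmZmYAAAAAAAAAqqqqqgAAAAAAEREREREREWZmZmZmZmZmZgAAAAAAAACqqqqq"/>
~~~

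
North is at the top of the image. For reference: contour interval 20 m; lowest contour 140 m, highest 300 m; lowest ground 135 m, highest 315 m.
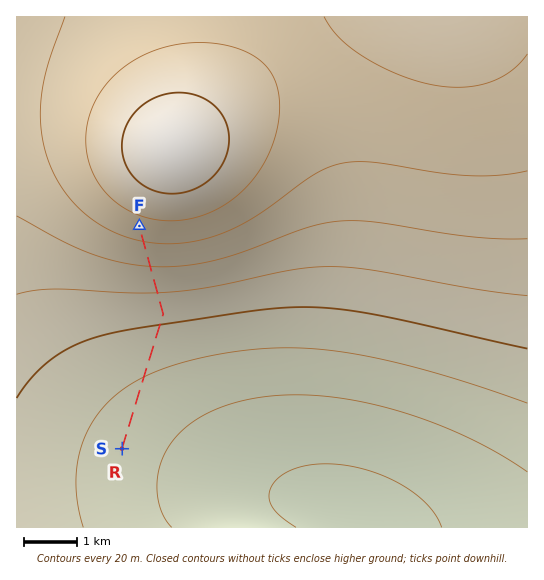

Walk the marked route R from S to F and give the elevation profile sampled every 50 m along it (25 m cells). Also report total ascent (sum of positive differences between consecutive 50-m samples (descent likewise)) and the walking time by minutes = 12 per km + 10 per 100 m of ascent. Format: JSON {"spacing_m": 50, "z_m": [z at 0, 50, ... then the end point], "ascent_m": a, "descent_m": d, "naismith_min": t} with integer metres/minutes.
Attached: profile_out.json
{"spacing_m": 50, "z_m": [170, 170, 170, 170, 170, 171, 171, 171, 171, 171, 172, 172, 172, 172, 173, 173, 174, 174, 174, 175, 175, 176, 176, 177, 177, 178, 179, 179, 180, 181, 181, 182, 183, 184, 184, 185, 186, 187, 188, 189, 190, 191, 192, 193, 194, 195, 197, 198, 199, 201, 202, 203, 205, 206, 208, 209, 211, 213, 214, 216, 218, 220, 222, 224, 225, 227, 229, 231, 233, 235, 237, 239, 241, 243, 246, 248, 250, 252, 254, 256, 258, 260, 262, 264, 266, 268, 270, 272, 272], "ascent_m": 102, "descent_m": 0, "naismith_min": 62}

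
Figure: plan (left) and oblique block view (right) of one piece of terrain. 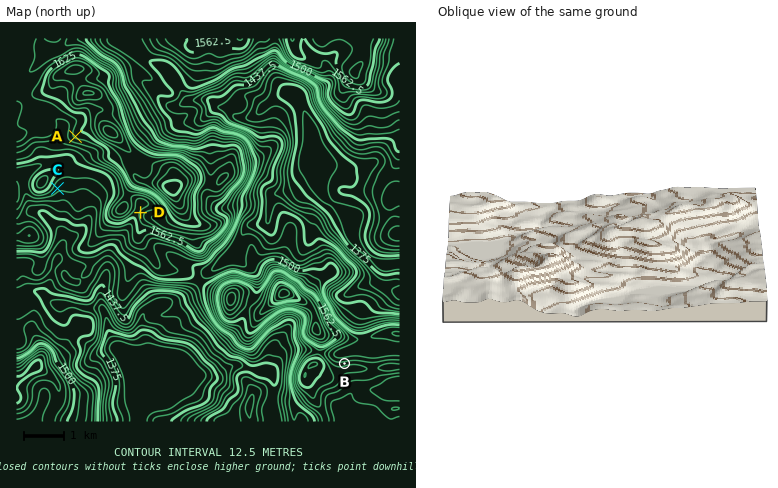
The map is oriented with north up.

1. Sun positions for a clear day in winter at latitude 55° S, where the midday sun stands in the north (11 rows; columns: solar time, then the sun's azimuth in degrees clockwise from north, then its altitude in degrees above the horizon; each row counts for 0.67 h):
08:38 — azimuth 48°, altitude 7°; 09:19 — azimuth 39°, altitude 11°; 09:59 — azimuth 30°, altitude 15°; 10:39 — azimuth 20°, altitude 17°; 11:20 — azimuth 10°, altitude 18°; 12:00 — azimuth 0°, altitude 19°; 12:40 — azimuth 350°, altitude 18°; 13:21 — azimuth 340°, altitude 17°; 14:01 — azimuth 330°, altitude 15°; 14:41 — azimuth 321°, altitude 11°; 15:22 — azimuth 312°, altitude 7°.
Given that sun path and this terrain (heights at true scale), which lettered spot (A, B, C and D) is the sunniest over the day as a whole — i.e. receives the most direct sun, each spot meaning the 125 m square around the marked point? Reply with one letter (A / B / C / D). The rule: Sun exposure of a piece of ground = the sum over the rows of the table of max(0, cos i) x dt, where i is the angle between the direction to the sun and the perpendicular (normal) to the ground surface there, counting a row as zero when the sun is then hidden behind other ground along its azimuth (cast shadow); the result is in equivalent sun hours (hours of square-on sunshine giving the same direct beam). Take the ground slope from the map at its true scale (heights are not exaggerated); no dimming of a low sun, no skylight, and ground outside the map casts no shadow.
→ B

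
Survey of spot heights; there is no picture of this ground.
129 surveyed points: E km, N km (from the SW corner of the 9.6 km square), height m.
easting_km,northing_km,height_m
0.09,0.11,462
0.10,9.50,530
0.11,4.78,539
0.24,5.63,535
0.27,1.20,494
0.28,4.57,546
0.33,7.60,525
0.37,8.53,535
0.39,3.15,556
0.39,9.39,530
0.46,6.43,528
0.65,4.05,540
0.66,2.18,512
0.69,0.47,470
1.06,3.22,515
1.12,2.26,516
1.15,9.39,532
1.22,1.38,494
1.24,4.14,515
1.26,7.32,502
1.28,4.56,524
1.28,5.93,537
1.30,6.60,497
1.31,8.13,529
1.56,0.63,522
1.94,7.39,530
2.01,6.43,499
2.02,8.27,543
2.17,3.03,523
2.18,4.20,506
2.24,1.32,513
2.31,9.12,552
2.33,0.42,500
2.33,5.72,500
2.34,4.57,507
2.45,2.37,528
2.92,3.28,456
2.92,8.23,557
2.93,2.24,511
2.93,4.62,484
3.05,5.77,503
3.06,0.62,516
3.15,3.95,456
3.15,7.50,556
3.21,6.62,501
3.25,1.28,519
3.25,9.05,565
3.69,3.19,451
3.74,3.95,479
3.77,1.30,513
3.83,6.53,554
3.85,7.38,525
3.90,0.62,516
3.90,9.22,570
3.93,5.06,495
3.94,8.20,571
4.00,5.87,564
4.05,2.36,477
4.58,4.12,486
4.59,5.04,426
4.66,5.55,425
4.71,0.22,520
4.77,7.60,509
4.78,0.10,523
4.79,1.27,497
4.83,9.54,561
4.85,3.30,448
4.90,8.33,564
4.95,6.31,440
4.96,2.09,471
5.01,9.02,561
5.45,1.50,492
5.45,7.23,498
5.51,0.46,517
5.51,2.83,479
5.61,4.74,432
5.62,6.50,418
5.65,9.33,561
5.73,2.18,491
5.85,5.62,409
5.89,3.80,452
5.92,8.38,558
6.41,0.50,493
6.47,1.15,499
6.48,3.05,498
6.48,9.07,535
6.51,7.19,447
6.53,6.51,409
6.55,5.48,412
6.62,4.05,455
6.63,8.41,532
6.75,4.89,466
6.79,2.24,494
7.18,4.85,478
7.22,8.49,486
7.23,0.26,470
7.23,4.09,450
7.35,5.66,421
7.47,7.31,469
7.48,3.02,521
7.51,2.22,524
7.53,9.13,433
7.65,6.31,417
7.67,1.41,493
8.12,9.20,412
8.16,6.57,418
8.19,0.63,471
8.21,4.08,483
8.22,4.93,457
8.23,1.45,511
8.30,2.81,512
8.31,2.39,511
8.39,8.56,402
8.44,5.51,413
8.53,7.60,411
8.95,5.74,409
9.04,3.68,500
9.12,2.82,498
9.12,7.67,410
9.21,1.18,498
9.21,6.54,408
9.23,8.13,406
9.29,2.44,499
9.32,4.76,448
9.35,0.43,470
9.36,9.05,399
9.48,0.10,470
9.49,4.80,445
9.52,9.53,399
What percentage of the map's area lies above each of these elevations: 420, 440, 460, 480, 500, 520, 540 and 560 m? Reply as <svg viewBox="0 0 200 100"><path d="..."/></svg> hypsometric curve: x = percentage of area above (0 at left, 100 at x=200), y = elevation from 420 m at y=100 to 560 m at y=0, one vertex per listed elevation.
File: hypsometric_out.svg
<svg viewBox="0 0 200 100"><path d="M176 100l-8-14-13-15-25-14-32-14-45-14-25-15-16-14"/></svg>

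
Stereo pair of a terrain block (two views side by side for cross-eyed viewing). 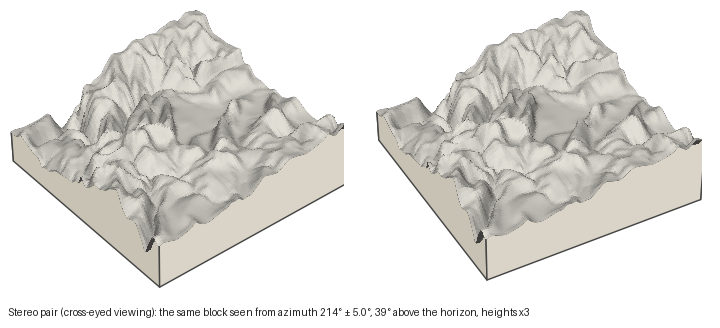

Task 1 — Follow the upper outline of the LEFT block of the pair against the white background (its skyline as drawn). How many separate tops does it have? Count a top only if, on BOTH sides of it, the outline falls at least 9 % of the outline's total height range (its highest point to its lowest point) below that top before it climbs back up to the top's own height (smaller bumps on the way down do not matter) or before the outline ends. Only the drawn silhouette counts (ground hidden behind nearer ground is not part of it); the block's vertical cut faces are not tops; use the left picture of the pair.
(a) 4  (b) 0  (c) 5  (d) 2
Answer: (d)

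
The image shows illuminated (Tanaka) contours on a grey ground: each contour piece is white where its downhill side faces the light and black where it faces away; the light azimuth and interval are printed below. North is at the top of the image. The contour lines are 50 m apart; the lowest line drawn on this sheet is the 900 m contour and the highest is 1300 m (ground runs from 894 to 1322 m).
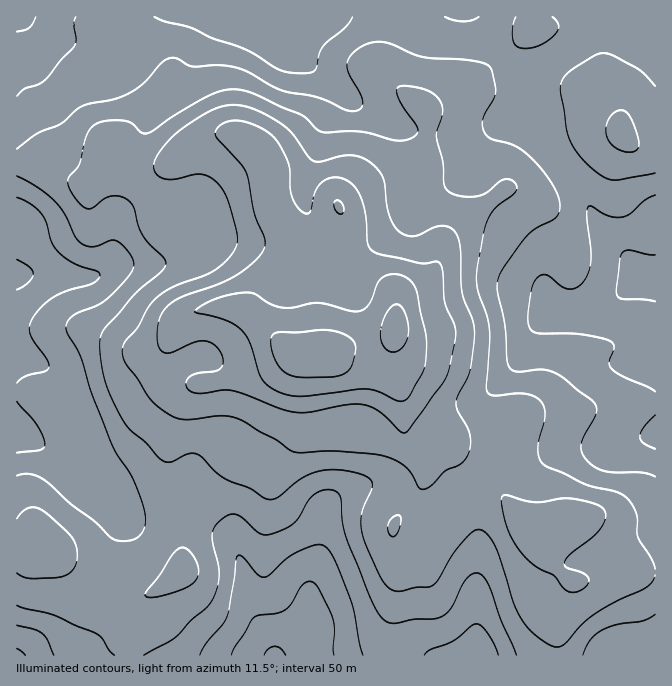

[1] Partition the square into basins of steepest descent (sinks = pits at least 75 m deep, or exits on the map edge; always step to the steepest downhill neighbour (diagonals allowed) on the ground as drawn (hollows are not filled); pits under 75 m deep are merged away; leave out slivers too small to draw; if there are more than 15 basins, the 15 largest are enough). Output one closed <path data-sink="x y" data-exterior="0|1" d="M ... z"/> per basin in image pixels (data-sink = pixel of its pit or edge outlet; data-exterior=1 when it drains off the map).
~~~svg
<path data-sink="275 655" data-exterior="1" d="M342 214l-17 19-17 8-17 4-5 15-28 33-7 14 1 11-18-10-24 0-25 8-6 4-5 8-1 15 3 10 13 22 9 8-10 9-5 8-14 42 0 16 7 25 2 31 5 30 0 24-16 16-23 12-6 6-2 23-7 17-1 13 427 1 4-39 10-30 10-6 35-8 41 0 1-49-27-1-15-5-15-2-29 5-21 7-14 0-7-4-29-32-18-34-19-9-9-9-7-13-11-11-25-17-11-12-8-24 0-11 5-17 0-33-6-11-23-13-13-13-5-13-1-17z"/><path data-sink="655 278" data-exterior="1" d="M655 16l-121 0-1 7-10 15-21 23-34 20-26 20-18 6 4 6-2 30-8 19-10 11-10 5-26 6-17 9-16 12 7 22 3 25 5 13 13 13 23 13 6 11 0 33-5 17 0 11 8 24 11 12 25 17 11 11 7 13 9 9 19 9 23 40 24 26 7 4 14 0 21-7 29-5 15 2 15 5 27-1z"/><path data-sink="17 275" data-exterior="1" d="M232 133l-25 5-13 6-20 17-10 5-10 2-19-2-15-5-6-7-6 14-20 20-34-19-24-5-14 1 0 390 14 1 12-5 10 3 11 11 13 23 11 11 7 4 30 0 18-5 25-14 16-16 0-24-5-30-2-31-7-25 0-16 14-42 5-8 10-9-9-8-13-22-3-10 3-18 9-9 25-8 24 0 16 8 1-9 7-14 28-33 5-12-3-15-12-16-5-12-2-40-6-15-11-9z"/><path data-sink="17 17" data-exterior="1" d="M532 16l-515 0-1 147 38 6 34 19 20-20 5-10-1-5 3 5 9 5 30 5 10-2 10-5 10-10 23-13 20-5 12 1 13 7 11 9 6 15 0 32 4 13 15 23 1 9 3 2 12-1 21-10 14-15 2-5-2-8 6-6 27-15 26-6 10-5 10-11 8-19 2-30-4-6 18-6 26-20 34-20 21-23 10-15z"/><path data-sink="17 655" data-exterior="1" d="M45 551l-15 5-14 1 0 98 111 1 2-14 7-17 0-20 5-7-17 5-30 0-7-4-11-11-13-23-11-11z"/><path data-sink="655 655" data-exterior="1" d="M655 573l-41 0-40 10-8 11-7 23-3 38 99 1z"/>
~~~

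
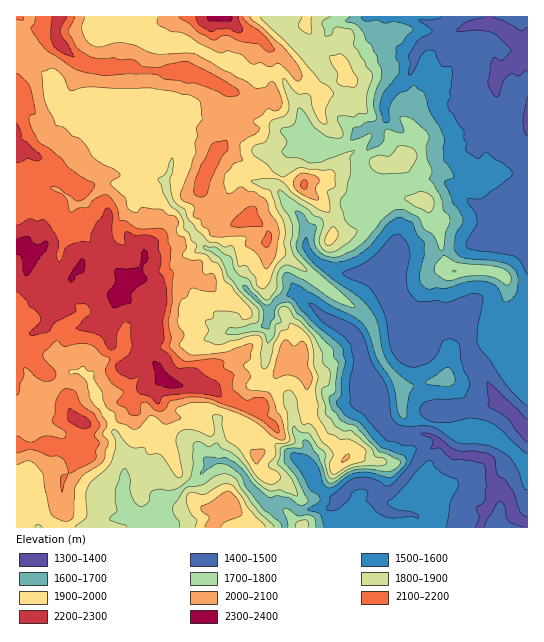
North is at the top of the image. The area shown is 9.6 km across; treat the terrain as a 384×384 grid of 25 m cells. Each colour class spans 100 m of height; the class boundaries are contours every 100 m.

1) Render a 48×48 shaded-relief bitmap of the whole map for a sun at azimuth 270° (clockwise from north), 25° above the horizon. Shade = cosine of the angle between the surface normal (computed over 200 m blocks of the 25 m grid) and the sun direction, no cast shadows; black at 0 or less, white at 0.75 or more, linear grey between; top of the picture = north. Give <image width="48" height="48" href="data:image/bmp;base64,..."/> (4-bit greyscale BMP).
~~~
<image width="48" height="48" href="data:image/bmp;base64,Qk32BAAAAAAAAHYAAAAoAAAAMAAAADAAAAABAAQAAAAAAIAEAAATCwAAEwsAABAAAAAAAAAAAAAAABEREQAiIiIAMzMzAERERABVVVUAZmZmAHd3dwCIiIgAmZmZAKqqqgC7u7sAzMzMAN3d3QDu7u4A////AHiqdEZnd5qs7qVnMCyRA4iIiImnVlinVVi8cTVViXnN7blAAIlUJpmGiZqnVVamjmjNcCVWmWfP27kQBYyRBJp3rLmGVmR4z4nNYCVXmXicqcgAm5YAVFl2nNl2ZmNK75rNghRWmpqUSrcZ60AD+AF6hJt3d2Ns3Yq8tiEkmpukBaef5AAK/xBIcAiWeHSM3nmqylACm5qDE4vvsQBt/8QjIAKGV3i93Xm4iXEDmpljR5vdkwBc/rYABFRHqom7Ynmom3EHuIhUeZzIm1Ac6FIANnd725mEEomrzGAItnlml2qpzRB7ciEAapiaqpdDNYm92SBctWhmZnrNtQKoEAI2zoRniYZVimettBXNp5YUaKy6cAXHAANZ7nNnd3Z4zmaMpCjd3KdVeIU1Yyi0AANp7nR4hkR83WiHhlvczcqHdkITaHizAANp/neZcyStuYmURp39qslWZVUyS8mBAAF86Fi7cifMmahleIvuuqYTeGREO/pQAACek2mrglvaiadXiJy6zYIBV4mVGftgAAG9VImblHy5iahXmJynvYABRnmpJutQABXbNYmZhq2oict2mqqGrJADVEV4WuwgAWvoFoiYeL2oiau3aaqXi5ACVmeWBvkAKL3DJniYqZu4iau5Zpy4d4IBZ4iUBeMCnMpBR5iJmZvKibqYiZvJVoMBaJggdhJK3HIkeKqId4rLdLl4uYq6dnIDeGIH5gCdxANXib2oZWnMQJdquXirlkEVZjBd0wS6EDeIic7clWi4AKZIu3epiEAmVALNxQVgBmZ4ib79p3djELg1q3iomlACQyrtyAAEyEIlib7rUlZmZphTeZuGukAhBLq91gAN+SIBSL3qIVeIiIdkabtml2MQXciKxwAM/DMgF87ZITaIiKllabtjRYgivru4cwAa/EViBb7XISR4iJmGaatgOJc43Km6QACNxzaXRayUISV4iIiHZ6tRWHSNynipUAbMcTaJmatgAld4d5h3qlVUeGXP1zaHQV7nEjV5malAFYdmZniap1RHd2bO6SNWZ7/lIiR5mZYyV3d2VYiYVGZ4dned/EJYdWqWZjOcmHUzVniGVIh0NWeIiHWM7oNENGhmmXWcmXMTRnh2VWQzZ3eIiHaL3rURRVVomadZu4MjRGh2dyJGd3iIiIeLzLdEQzRpqVZ4uodCNFd3iBJGeIiIiIeLu6h3QCZ7xiNYmqdCNVZ4iDRFeJiIiIiaupmIVENto1dRXaUzRWZ4iEM2iIiIiIiaqqmZdzBtlXcgbJZERWeIiEI3mIiIiImZmrp2ZyKLlnYQKqdURWeJiENImYiIiJmZm6U0eEimaJcgBKlmVGeJmERpu6mIiJq6hTNnd4tyapYwEVmGZWd5mWebzId4h3moRGiZmKcTm4QiMjiWdld3iarNpCaZdmiIeJmaulAHumMjQieWZ3eIZbzsMEiYd4iZq5iqlAF4imI2ZDNod4iHZ7vaEViIiZma3IeFECinSIImd1Q0aIh4mprbIEeImau83ZYAAnqlJFNHd1VmZniZmQ=="/>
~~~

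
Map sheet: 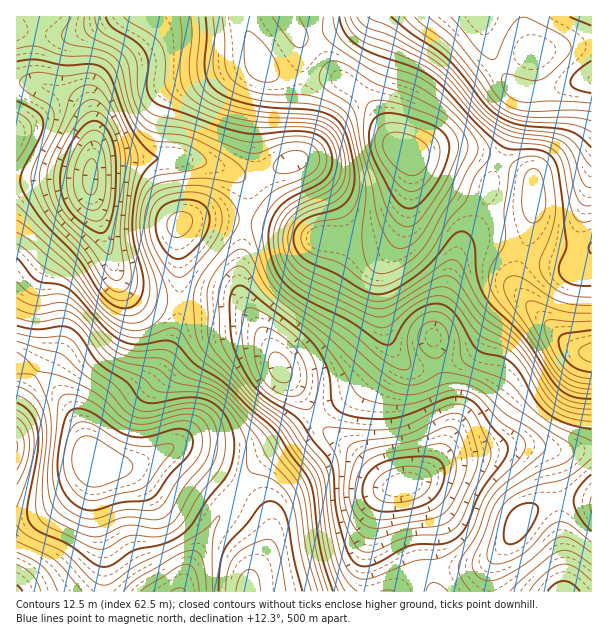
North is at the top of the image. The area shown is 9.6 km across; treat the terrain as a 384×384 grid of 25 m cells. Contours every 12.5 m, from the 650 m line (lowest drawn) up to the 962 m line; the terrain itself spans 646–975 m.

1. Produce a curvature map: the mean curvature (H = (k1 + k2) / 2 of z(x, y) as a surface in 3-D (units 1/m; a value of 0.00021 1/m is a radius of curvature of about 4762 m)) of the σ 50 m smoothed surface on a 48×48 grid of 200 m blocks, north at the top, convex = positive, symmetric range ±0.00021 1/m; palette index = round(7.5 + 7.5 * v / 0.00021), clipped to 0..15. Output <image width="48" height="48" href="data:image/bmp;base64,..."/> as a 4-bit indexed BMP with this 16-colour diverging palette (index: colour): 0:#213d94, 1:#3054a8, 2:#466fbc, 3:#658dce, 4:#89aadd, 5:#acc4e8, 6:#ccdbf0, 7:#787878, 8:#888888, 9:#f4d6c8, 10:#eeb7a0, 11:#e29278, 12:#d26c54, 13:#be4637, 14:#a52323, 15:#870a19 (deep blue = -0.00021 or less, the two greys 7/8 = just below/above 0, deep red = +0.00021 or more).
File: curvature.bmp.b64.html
<image width="48" height="48" href="data:image/bmp;base64,Qk32BAAAAAAAAHYAAAAoAAAAMAAAADAAAAABAAQAAAAAAIAEAAATCwAAEwsAABAAAAAAAAAAlD0hAKhUMAC8b0YAzo1lAN2qiQDoxKwA8NvMAHh4eACIiIgAyNb0AKC37gB4kuIAVGzSADdGvgAjI6UAGQqHAFV4d5qWZmQjjNuIm8pSR5qHZmiZh3ZEVlVnZ6qXd2MTjNuZm8kxJomYd4q6l3ZERlVlZ6qYiGMTi8uqq7cxJXmrqZvdupdURndlV5l2eHU0eamqvKcyNXnMuHi93LhkRpmGaJhUWahUV4iazKZERXm7lkWL3clkWKqoiqdDatt0RXeL3aZERWiZdTRq3sllaZq6rLhVnNt0NGeb3bdDM0VmVUV73tqHenirvMqJvLl1M2ib3shCERIjRVaL3cuYiWervMuqupd2RFir3spjEBERJFZ5qruoiVat3Lqruod3dVebzMqFMiIRI0Vnd4mXeTWu7bqruqqql1WLupmHVEMzM0VVVXh1VhOe/su7u83cqGabpkVmZmVmVEZmRFZDNAF87suprO/9qHrelBE0Z4mYZEZ3UzQyMxJr3bp1ad/+ua3+lBJGeaqpZDR4dURVVTN73KliJJ3/3My5ZEaJqqqYYxFImHZ4hlacy6hiAUjO7rhTI1irqYiYdRA4qXeKl4m8uZl1MiSL3IMAAliqh3irp0NZp0WLuaq6mImZmGVoqWEAAleIZmnNyoiahBON7LqYh4iJvLhmd1IBI1d3Zozcuru5UQS//sqImoZmi8pkVVQyNFd3aKy4Z5unIAfv/rmb3aZEWLpkRmUzNFZ3ebyDEliFEEv/3Iec/7ZDNpl2Z2QiNGd3eKpRADeGNJ/9qmV7/pUyNYqYh1MjRnh2aKhBADeYee/qiVNa7XIBNpqplkI0eJh2ealTEkeZrP6nd1Na61AAR6qYdCNXmph3nMqFRFerztt1RVRq2kAAN6uXUyNpu5iJvuyoVFes3KdDI3Z7yUAASbyXZCNpu6mavd3KZFeruoZDNJiauUABe9yodSJJzbqZmrvLhEaJiHdlV6qqqDAEvuyqljJJ7/yod4q8lTZ3eJmGeZqphjAX3+y6l1NJ//+4d3m8lTV2aJqGaImXZBAo7/3LqGRI7/64d4m8lDV3aKumRomGMQA57/7tuGRGvduYd4m8lTaHeL3INImFIAA57+7tuGVFeJh2eJq8plZlab3YI3h1IABK3Kq7l1VVVVVFZ5q8uGUzWL3YI2ZmMABryWVVREZkMiETaJq8yXQiSM7pM3dmQABqpiASIkd0EAADeszd2oZVau/6Val2QABZlRACNGdzAAAErv/+3Kmqm+/8dsyoYQBJqEM0ZndjEAAFv//t3Mzcur3bl83LgwBL24ZmdmZlQxAmvv26rN3LhmeJqbzMlQBs/ah3d3eImHZXm7l3i8uFMRJGiYeKliJt/amZmaq8zLqZmZh3i8lRAAEkZ0NGdSJs/aibzM3d3LvMuoiJrLgwABRDNDI1ZCJr24eL3M3cuZveyoms3KYxJGdkM1RGdSJYmGV7y6vLh3rduYm8ynQjWKqXZXaKqFNGd2Vpupq5dWnMl3mpl1Mkeru6mZisyod3iHRXmpqoZWmpZomHZlQ1eau7qqmaqqu6mWRGmqqXVXqmNHhkRVVVeZmZmId3d5u6mGRHq7qGVpy1E3hkRWZWeJh3dw=="/>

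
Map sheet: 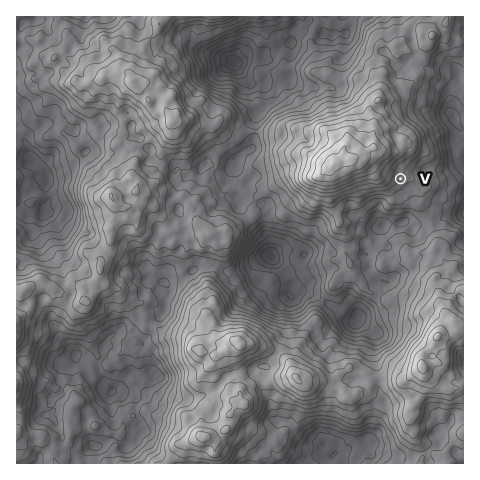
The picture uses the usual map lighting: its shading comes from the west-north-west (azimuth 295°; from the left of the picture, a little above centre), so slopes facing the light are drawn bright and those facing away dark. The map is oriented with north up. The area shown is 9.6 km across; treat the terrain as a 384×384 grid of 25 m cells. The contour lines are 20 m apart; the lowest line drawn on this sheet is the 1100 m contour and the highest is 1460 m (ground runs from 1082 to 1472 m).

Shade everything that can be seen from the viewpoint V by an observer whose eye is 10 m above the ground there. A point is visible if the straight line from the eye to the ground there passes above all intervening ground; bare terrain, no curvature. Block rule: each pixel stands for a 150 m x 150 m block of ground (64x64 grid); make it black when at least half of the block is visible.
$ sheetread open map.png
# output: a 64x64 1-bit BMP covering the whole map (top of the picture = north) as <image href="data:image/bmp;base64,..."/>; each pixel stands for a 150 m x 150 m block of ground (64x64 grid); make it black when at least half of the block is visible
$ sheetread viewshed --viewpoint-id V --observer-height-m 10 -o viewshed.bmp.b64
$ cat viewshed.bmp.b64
<image width="64" height="64" href="data:image/bmp;base64,Qk0+AgAAAAAAAD4AAAAoAAAAQAAAAEAAAAABAAEAAAAAAAACAAATCwAAEwsAAAIAAAAAAAAA////AAAAAAAAAAAAAAAAAAAAAAAAAAAAAAAAAAAAAAAAAAAAAAAAAAAAADAAAAAAAAAAAAAAAAAAAAAAAAAAAAAAAAAAAAAAAAAAAMAAAAAAAAADwAEAAAAAAADAA8AAAAAAAMB8IAAAAAAAAPw/AAAAAAAB/v+AAAAAAAH//+AAAAAAA///wAAAACA////gAAAAYP//5+AAAAAP//4D+AAAAB//3AM8AAAAH//4Ax8AAAAf8/AD/wAAAAwAAAP+AAAAAAAAD/4AAAAAAAA//gAAAAAABGH/AAAAAAAEYPcAAAAAAADgfgAAAAAAAf5+AAAAAAAB/v8AAAAAAAHf/QAAAAAAAP/8AAAAAAABp/4AAAAAAAAB/wAAAAAAAAB/AAAAAAAAAAgAAAAAAAAAAAAAAAAAAAPAAAAAAAAAA8AAAAAAAAAD4AAAAAAAAA/gAAAAAAAADxAAAAAAAAAfkAAAAAAAAB/wAAAAAAAAAeAAAAAAAAAAAAAAAAAAAAAAAAAAAAAAAAAAAAAAAAAAAAAAAAAAAAAAAAAAAAAAAAAAAAAAAAAAAAAAAAAAAAAAAAAAAAAAAAAAAAAAAAAAAAAAAAAAAAAAAAAAAAAAAAAAAAAAAAAAAAAAAAAAAAAAAAAAAAAAAAAAAAAAAAAAAAAAAAAAAAAAAAAAAAAAAAAAAAAAAAAAAA=="/>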